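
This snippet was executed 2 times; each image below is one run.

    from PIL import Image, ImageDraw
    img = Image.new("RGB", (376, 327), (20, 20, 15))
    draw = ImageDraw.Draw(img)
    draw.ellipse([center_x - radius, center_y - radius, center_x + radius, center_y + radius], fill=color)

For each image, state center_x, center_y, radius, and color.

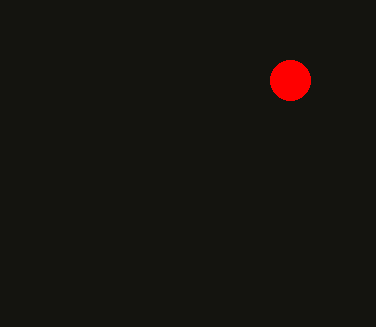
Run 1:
center_x = 290, center_y = 80, radius = 20, color = 'red'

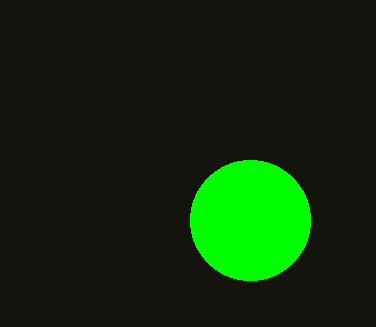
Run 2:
center_x = 250, center_y = 220, radius = 60, color = 'lime'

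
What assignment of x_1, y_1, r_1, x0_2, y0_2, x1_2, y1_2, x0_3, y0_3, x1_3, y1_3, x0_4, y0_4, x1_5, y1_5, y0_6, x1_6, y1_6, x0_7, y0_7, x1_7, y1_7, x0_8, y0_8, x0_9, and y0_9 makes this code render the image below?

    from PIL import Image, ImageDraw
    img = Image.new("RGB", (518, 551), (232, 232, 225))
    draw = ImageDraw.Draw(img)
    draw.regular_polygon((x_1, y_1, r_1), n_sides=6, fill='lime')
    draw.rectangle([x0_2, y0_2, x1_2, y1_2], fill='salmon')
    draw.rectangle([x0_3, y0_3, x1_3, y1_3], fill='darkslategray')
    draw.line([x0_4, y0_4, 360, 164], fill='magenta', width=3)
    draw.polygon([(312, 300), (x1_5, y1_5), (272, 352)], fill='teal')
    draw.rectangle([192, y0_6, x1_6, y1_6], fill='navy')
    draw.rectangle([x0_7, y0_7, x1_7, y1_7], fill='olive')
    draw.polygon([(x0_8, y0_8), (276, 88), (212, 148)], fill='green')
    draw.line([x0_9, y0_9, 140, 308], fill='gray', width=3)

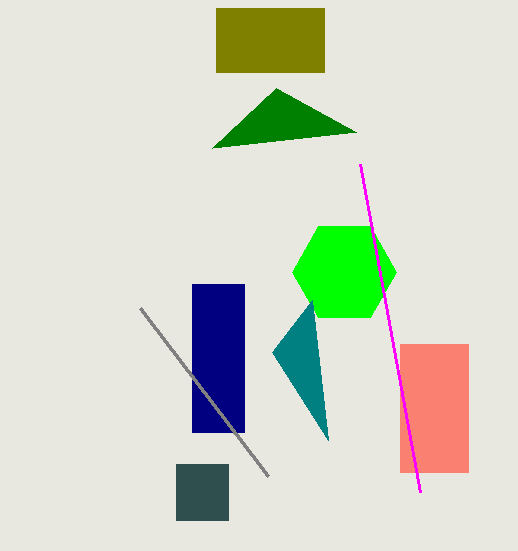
x_1 = 344, y_1 = 272, r_1 = 52, x0_2 = 400, y0_2 = 344, x1_2 = 468, y1_2 = 472, x0_3 = 176, y0_3 = 464, x1_3 = 228, y1_3 = 520, x0_4 = 420, y0_4 = 492, x1_5 = 328, y1_5 = 440, y0_6 = 284, x1_6 = 244, y1_6 = 432, x0_7 = 216, y0_7 = 8, x1_7 = 324, y1_7 = 72, x0_8 = 356, y0_8 = 132, x0_9 = 268, y0_9 = 476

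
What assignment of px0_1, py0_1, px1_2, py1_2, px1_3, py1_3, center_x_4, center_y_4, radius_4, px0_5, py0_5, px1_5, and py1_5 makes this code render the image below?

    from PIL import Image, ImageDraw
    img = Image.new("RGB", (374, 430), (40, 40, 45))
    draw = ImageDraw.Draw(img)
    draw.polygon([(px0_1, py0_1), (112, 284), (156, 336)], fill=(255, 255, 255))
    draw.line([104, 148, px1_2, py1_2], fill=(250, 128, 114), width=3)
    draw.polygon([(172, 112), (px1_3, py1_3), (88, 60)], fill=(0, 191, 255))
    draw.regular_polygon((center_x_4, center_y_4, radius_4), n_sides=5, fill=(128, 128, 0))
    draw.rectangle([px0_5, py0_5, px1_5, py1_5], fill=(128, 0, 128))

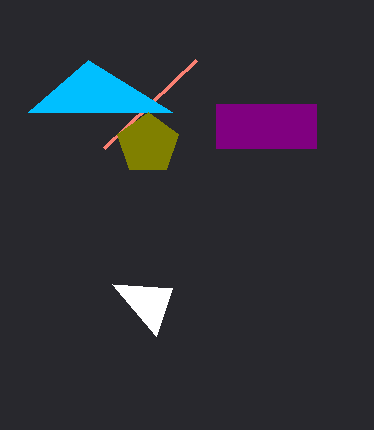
px0_1 = 172
py0_1 = 288
px1_2 = 196
py1_2 = 60
px1_3 = 28
py1_3 = 112
center_x_4 = 148
center_y_4 = 144
radius_4 = 32
px0_5 = 216
py0_5 = 104
px1_5 = 316
py1_5 = 148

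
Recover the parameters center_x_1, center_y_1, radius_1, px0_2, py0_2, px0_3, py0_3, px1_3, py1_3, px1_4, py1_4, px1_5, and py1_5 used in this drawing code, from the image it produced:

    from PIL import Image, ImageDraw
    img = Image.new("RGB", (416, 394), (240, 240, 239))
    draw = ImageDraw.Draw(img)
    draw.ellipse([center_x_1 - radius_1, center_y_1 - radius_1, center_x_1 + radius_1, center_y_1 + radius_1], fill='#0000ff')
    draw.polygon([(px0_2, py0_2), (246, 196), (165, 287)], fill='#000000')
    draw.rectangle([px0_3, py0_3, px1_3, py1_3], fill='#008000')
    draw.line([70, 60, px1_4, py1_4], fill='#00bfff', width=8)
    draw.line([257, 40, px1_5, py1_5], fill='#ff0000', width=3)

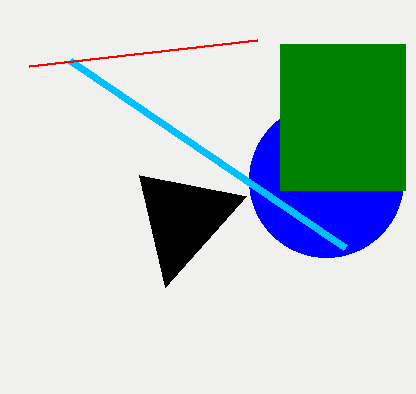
center_x_1 = 326
center_y_1 = 180
radius_1 = 77
px0_2 = 139
py0_2 = 175
px0_3 = 280
py0_3 = 44
px1_3 = 405
py1_3 = 190
px1_4 = 345
py1_4 = 247
px1_5 = 29
py1_5 = 66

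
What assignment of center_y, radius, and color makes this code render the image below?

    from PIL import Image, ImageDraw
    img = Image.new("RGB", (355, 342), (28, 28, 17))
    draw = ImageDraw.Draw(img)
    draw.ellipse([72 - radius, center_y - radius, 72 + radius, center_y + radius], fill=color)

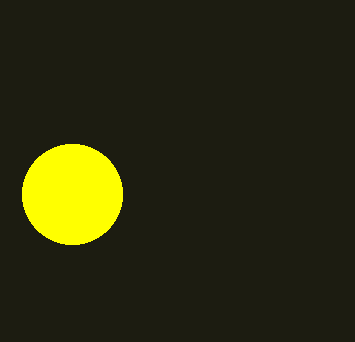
center_y = 194; radius = 50; color = 'yellow'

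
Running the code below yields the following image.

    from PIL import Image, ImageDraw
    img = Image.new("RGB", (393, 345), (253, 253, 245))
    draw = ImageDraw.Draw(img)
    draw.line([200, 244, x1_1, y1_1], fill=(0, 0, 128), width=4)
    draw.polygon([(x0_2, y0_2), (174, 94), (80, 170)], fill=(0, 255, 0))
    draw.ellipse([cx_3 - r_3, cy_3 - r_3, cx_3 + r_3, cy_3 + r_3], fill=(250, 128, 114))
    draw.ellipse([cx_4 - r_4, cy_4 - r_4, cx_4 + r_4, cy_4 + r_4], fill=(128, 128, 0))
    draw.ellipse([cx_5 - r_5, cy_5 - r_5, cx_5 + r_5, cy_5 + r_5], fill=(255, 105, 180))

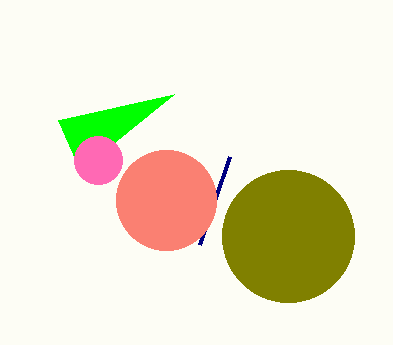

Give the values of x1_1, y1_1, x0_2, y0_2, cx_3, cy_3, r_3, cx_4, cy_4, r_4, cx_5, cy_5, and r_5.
x1_1 = 230; y1_1 = 156; x0_2 = 58; y0_2 = 120; cx_3 = 166; cy_3 = 200; r_3 = 50; cx_4 = 288; cy_4 = 236; r_4 = 66; cx_5 = 98; cy_5 = 160; r_5 = 24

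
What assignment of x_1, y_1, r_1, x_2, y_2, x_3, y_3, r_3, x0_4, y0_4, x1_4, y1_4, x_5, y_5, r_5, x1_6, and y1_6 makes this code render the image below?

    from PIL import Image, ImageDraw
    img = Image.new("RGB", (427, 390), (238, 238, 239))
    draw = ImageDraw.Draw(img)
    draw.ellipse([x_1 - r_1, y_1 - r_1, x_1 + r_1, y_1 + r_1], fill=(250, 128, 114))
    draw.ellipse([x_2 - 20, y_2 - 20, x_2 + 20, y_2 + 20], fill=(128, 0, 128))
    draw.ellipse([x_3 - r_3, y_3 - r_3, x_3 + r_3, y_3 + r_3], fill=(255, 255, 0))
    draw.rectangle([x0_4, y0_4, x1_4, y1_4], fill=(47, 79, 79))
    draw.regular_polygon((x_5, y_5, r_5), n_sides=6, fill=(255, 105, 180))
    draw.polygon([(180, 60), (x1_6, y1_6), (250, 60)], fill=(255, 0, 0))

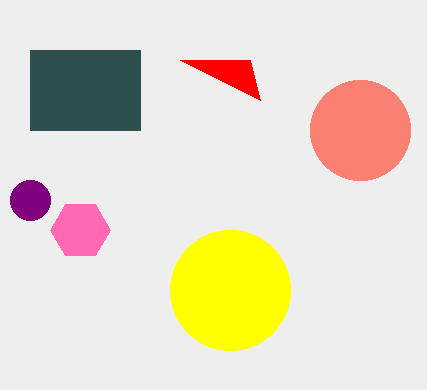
x_1 = 360; y_1 = 130; r_1 = 50; x_2 = 30; y_2 = 200; x_3 = 230; y_3 = 290; r_3 = 60; x0_4 = 30; y0_4 = 50; x1_4 = 140; y1_4 = 130; x_5 = 80; y_5 = 230; r_5 = 30; x1_6 = 260; y1_6 = 100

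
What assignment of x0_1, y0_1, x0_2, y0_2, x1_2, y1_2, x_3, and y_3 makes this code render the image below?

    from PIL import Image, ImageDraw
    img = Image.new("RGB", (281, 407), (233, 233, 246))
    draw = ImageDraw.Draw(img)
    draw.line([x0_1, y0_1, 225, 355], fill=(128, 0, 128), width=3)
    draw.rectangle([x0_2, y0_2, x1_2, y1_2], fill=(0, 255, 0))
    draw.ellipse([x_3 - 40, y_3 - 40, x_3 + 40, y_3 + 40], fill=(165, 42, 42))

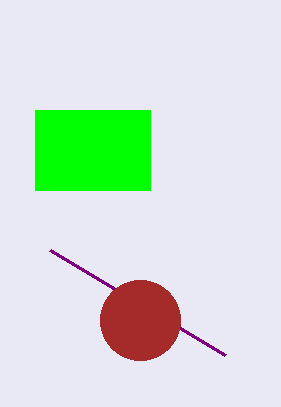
x0_1 = 50, y0_1 = 250, x0_2 = 35, y0_2 = 110, x1_2 = 150, y1_2 = 190, x_3 = 140, y_3 = 320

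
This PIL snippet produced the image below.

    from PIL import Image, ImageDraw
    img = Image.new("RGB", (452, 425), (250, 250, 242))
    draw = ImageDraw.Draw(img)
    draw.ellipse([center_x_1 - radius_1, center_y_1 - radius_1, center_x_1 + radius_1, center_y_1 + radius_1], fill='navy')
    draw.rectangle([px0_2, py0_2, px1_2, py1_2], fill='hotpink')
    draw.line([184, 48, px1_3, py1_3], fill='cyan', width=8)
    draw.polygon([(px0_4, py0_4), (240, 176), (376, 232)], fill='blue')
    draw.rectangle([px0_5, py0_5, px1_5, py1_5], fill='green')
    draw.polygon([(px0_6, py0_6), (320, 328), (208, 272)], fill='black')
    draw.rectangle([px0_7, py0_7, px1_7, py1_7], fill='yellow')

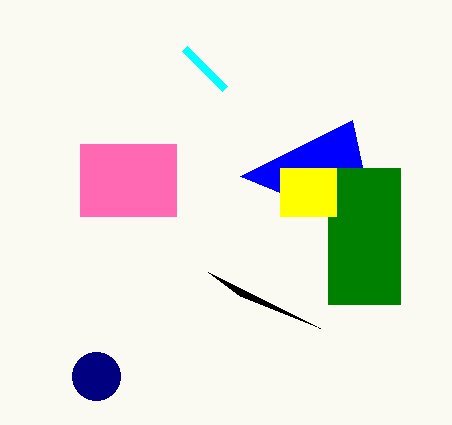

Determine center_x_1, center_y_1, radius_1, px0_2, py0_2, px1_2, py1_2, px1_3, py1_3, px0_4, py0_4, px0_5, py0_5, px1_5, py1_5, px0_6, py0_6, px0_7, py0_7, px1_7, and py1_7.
center_x_1 = 96
center_y_1 = 376
radius_1 = 24
px0_2 = 80
py0_2 = 144
px1_2 = 176
py1_2 = 216
px1_3 = 224
py1_3 = 88
px0_4 = 352
py0_4 = 120
px0_5 = 328
py0_5 = 168
px1_5 = 400
py1_5 = 304
px0_6 = 240
py0_6 = 296
px0_7 = 280
py0_7 = 168
px1_7 = 336
py1_7 = 216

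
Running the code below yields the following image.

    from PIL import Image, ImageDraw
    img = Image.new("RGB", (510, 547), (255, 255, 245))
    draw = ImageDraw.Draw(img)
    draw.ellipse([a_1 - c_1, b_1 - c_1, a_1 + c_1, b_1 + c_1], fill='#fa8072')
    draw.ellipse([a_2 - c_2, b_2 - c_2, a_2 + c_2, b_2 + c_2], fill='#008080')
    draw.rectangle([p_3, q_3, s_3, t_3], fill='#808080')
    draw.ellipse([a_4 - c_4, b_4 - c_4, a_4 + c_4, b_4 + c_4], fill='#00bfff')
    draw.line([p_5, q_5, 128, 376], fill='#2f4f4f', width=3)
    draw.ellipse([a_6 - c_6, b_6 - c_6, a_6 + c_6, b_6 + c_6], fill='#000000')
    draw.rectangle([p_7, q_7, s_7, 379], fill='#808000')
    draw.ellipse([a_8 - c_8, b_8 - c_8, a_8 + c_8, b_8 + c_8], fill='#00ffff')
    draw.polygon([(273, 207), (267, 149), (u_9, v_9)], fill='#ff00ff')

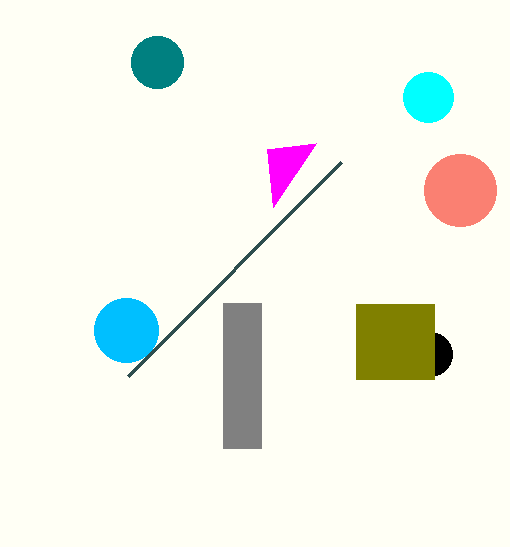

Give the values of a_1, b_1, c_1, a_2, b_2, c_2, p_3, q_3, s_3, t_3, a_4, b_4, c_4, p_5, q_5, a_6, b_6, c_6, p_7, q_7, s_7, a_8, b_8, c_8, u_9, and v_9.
a_1 = 460
b_1 = 190
c_1 = 36
a_2 = 157
b_2 = 62
c_2 = 26
p_3 = 223
q_3 = 303
s_3 = 261
t_3 = 448
a_4 = 126
b_4 = 330
c_4 = 32
p_5 = 341
q_5 = 162
a_6 = 430
b_6 = 354
c_6 = 22
p_7 = 356
q_7 = 304
s_7 = 434
a_8 = 428
b_8 = 97
c_8 = 25
u_9 = 316
v_9 = 143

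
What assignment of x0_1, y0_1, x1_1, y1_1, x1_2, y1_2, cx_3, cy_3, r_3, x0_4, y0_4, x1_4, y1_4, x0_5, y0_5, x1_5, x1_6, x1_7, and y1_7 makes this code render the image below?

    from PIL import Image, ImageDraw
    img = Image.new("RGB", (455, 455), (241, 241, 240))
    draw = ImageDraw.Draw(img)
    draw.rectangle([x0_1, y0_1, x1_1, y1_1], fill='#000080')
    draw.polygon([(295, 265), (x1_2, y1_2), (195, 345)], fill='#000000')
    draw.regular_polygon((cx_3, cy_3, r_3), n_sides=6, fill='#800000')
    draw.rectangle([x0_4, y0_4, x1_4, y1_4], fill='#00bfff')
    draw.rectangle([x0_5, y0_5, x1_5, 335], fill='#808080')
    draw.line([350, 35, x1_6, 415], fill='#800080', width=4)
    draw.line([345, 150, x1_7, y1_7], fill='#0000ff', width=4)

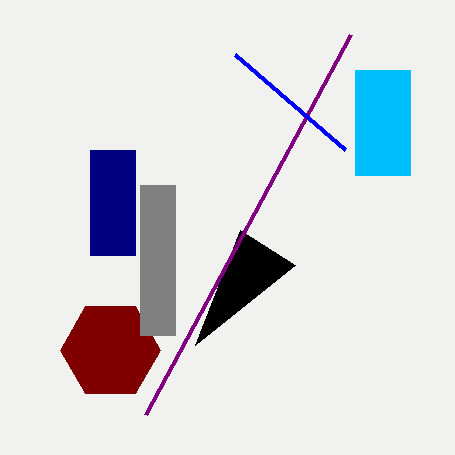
x0_1 = 90; y0_1 = 150; x1_1 = 135; y1_1 = 255; x1_2 = 240; y1_2 = 230; cx_3 = 110; cy_3 = 350; r_3 = 50; x0_4 = 355; y0_4 = 70; x1_4 = 410; y1_4 = 175; x0_5 = 140; y0_5 = 185; x1_5 = 175; x1_6 = 145; x1_7 = 235; y1_7 = 55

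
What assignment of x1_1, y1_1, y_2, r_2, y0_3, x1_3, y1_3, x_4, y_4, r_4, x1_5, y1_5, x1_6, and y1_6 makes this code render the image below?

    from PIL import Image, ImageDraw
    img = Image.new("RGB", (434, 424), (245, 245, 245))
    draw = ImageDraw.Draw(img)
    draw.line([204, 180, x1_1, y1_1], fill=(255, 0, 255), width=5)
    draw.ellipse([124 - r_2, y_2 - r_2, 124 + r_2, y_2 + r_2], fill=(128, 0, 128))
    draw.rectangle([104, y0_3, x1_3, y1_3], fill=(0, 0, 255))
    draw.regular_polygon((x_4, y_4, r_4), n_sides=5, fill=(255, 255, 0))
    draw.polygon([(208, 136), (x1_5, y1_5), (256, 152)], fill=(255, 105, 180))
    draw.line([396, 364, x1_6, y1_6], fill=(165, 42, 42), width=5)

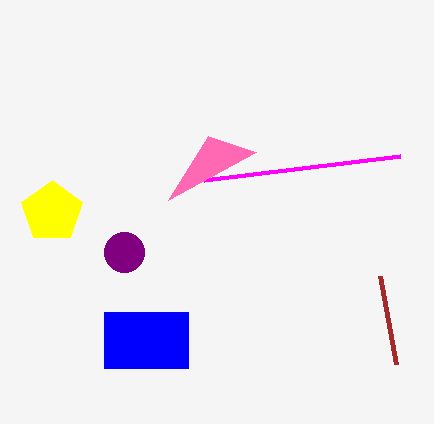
x1_1 = 400
y1_1 = 156
y_2 = 252
r_2 = 20
y0_3 = 312
x1_3 = 188
y1_3 = 368
x_4 = 52
y_4 = 212
r_4 = 32
x1_5 = 168
y1_5 = 200
x1_6 = 380
y1_6 = 276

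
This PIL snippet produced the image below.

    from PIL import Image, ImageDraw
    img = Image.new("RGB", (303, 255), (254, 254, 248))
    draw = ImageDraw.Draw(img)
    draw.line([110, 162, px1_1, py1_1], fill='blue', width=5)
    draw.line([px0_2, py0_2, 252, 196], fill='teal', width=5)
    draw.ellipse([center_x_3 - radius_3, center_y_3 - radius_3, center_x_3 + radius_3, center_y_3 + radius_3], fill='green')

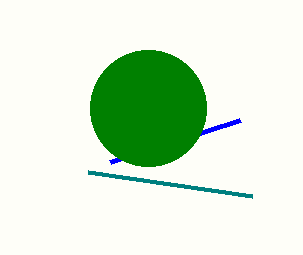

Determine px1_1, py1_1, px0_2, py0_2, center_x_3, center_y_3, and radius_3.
px1_1 = 240
py1_1 = 120
px0_2 = 88
py0_2 = 172
center_x_3 = 148
center_y_3 = 108
radius_3 = 58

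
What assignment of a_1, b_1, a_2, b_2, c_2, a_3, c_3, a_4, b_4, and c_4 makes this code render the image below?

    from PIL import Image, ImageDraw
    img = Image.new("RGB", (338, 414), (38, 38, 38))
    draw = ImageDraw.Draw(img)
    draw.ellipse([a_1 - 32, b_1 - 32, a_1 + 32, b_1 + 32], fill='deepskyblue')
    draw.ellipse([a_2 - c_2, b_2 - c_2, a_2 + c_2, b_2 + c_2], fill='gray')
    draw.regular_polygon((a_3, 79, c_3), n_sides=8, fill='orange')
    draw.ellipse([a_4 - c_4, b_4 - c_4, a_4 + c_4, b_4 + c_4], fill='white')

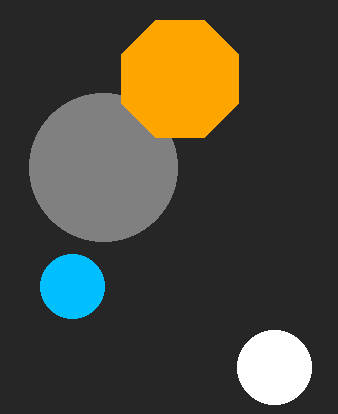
a_1 = 72; b_1 = 286; a_2 = 103; b_2 = 167; c_2 = 74; a_3 = 180; c_3 = 63; a_4 = 274; b_4 = 367; c_4 = 37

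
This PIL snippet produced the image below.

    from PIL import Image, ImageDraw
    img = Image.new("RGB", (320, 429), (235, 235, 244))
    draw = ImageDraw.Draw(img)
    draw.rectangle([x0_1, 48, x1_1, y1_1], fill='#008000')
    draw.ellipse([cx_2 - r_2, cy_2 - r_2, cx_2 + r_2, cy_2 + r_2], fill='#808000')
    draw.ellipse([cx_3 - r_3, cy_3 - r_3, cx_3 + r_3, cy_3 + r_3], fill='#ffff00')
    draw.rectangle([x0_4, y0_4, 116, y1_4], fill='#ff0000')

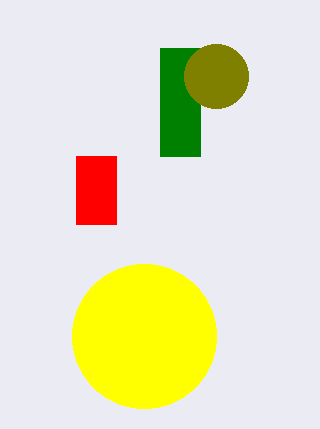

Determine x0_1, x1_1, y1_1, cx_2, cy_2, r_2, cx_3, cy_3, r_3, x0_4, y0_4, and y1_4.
x0_1 = 160, x1_1 = 200, y1_1 = 156, cx_2 = 216, cy_2 = 76, r_2 = 32, cx_3 = 144, cy_3 = 336, r_3 = 72, x0_4 = 76, y0_4 = 156, y1_4 = 224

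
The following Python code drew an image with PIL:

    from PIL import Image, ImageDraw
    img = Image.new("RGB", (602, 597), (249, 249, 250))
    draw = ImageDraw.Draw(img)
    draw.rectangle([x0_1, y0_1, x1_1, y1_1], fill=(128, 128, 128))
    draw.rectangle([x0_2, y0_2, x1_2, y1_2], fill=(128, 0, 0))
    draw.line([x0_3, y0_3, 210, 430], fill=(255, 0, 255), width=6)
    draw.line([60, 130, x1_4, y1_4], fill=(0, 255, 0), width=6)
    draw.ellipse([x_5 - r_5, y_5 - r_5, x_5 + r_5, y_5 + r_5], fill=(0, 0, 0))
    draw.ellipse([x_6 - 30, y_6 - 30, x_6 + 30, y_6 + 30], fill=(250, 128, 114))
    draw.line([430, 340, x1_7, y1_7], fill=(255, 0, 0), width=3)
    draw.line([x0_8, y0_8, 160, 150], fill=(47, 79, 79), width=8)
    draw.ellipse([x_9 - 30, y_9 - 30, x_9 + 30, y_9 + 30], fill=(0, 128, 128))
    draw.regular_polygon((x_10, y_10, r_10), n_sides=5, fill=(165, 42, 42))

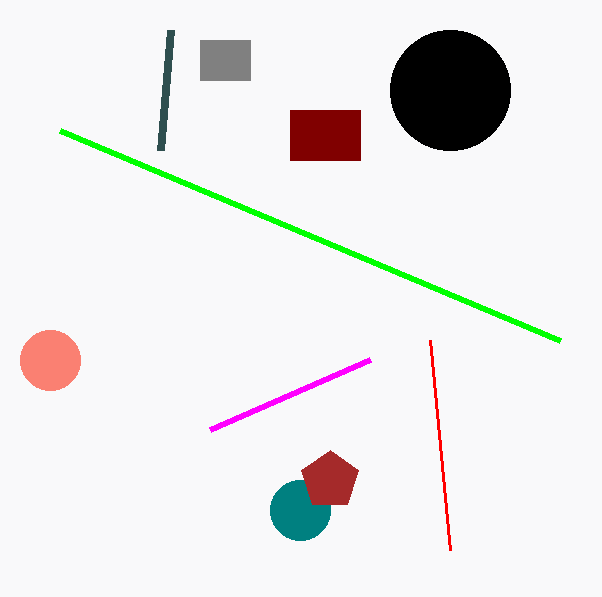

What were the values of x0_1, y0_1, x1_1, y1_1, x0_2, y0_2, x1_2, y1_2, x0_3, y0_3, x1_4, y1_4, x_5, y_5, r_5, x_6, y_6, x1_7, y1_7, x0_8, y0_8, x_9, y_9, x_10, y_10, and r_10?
x0_1 = 200, y0_1 = 40, x1_1 = 250, y1_1 = 80, x0_2 = 290, y0_2 = 110, x1_2 = 360, y1_2 = 160, x0_3 = 370, y0_3 = 360, x1_4 = 560, y1_4 = 340, x_5 = 450, y_5 = 90, r_5 = 60, x_6 = 50, y_6 = 360, x1_7 = 450, y1_7 = 550, x0_8 = 170, y0_8 = 30, x_9 = 300, y_9 = 510, x_10 = 330, y_10 = 480, r_10 = 30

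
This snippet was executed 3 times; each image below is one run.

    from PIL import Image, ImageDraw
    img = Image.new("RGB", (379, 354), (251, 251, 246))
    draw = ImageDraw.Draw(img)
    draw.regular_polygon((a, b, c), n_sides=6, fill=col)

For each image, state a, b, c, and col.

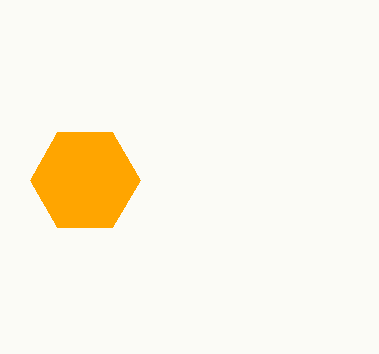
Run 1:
a = 85
b = 180
c = 55
col = 'orange'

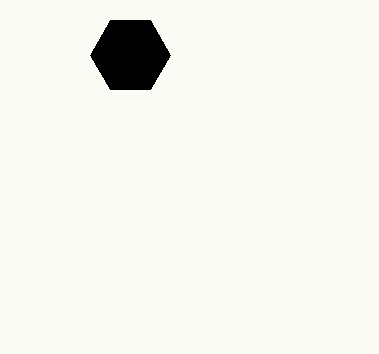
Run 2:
a = 130, b = 55, c = 40, col = 'black'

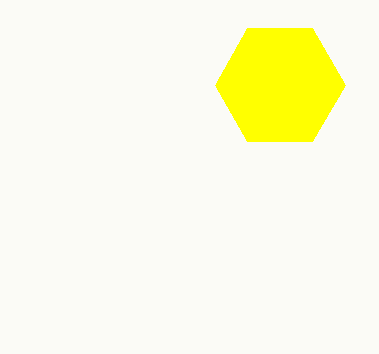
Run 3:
a = 280
b = 85
c = 65
col = 'yellow'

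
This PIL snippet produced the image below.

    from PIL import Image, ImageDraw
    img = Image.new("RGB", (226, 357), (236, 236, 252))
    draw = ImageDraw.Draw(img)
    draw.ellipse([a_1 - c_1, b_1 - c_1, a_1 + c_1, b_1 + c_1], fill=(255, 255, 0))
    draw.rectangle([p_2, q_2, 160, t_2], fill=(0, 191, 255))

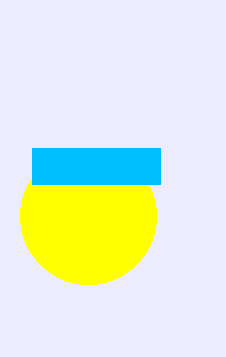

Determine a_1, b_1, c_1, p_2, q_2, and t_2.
a_1 = 88; b_1 = 216; c_1 = 68; p_2 = 32; q_2 = 148; t_2 = 184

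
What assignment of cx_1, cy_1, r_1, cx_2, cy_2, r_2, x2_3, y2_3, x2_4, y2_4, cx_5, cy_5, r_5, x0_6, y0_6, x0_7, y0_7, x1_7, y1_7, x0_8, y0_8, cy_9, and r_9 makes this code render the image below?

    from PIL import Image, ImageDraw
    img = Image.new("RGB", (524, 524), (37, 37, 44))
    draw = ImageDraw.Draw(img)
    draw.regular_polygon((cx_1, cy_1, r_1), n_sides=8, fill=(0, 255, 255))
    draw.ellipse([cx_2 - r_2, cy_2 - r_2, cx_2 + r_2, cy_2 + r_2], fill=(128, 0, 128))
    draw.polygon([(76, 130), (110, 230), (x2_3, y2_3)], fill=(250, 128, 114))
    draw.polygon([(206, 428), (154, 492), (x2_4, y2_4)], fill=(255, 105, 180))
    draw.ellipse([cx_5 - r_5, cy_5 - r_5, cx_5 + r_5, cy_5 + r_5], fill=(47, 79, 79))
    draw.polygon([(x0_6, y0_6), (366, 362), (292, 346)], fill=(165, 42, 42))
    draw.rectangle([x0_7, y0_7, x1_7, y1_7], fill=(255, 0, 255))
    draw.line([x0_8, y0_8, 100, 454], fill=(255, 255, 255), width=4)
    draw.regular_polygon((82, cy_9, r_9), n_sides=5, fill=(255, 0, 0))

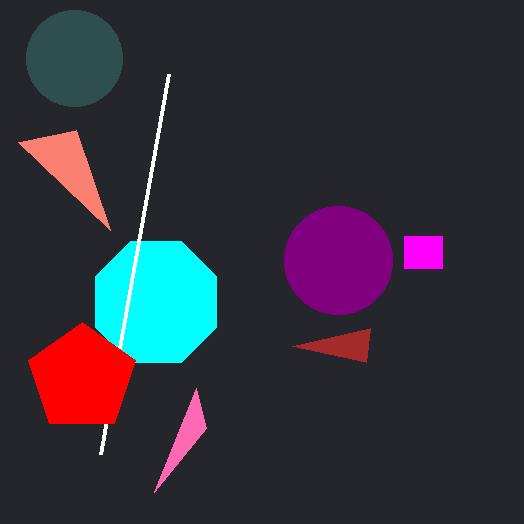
cx_1 = 156; cy_1 = 302; r_1 = 66; cx_2 = 338; cy_2 = 260; r_2 = 54; x2_3 = 18; y2_3 = 142; x2_4 = 196; y2_4 = 388; cx_5 = 74; cy_5 = 58; r_5 = 48; x0_6 = 370; y0_6 = 328; x0_7 = 404; y0_7 = 236; x1_7 = 442; y1_7 = 268; x0_8 = 168; y0_8 = 74; cy_9 = 378; r_9 = 56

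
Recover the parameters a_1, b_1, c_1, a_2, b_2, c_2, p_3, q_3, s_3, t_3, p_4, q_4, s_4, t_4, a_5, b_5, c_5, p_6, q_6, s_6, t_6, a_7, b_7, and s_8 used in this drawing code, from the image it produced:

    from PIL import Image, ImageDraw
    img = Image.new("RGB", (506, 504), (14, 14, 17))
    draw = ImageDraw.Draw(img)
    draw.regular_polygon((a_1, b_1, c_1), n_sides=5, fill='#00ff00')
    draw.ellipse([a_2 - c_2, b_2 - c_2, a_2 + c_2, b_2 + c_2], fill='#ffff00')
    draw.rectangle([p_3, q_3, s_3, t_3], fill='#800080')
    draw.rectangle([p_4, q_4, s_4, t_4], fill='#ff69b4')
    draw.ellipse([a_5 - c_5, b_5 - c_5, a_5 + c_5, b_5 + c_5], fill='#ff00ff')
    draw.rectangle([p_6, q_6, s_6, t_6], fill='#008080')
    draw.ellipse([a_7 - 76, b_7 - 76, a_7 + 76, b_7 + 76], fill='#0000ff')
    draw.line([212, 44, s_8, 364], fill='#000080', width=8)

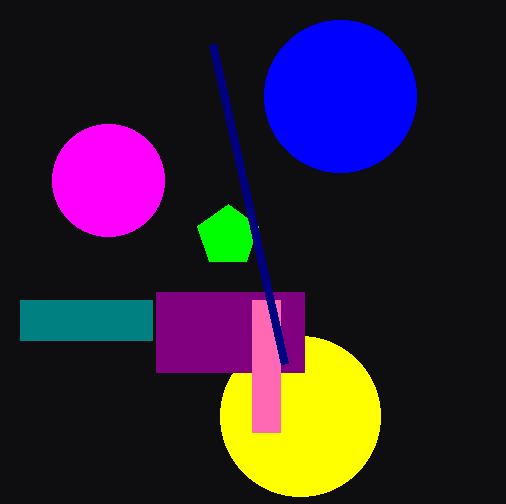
a_1 = 228
b_1 = 236
c_1 = 32
a_2 = 300
b_2 = 416
c_2 = 80
p_3 = 156
q_3 = 292
s_3 = 304
t_3 = 372
p_4 = 252
q_4 = 300
s_4 = 280
t_4 = 432
a_5 = 108
b_5 = 180
c_5 = 56
p_6 = 20
q_6 = 300
s_6 = 152
t_6 = 340
a_7 = 340
b_7 = 96
s_8 = 284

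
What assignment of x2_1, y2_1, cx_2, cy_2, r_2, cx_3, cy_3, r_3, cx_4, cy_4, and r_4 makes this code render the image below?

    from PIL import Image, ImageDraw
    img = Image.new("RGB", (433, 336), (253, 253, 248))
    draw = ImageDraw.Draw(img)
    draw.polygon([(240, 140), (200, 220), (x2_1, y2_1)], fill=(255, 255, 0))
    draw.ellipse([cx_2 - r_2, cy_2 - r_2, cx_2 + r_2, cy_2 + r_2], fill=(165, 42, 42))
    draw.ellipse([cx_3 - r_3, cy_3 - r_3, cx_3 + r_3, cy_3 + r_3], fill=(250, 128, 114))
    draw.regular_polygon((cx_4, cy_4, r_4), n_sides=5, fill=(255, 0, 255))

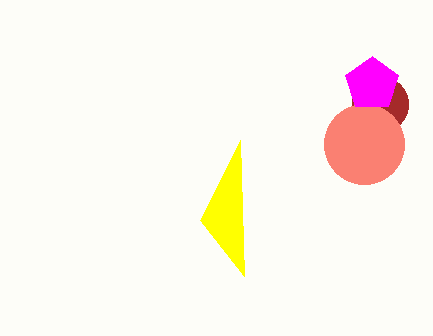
x2_1 = 244, y2_1 = 276, cx_2 = 380, cy_2 = 104, r_2 = 28, cx_3 = 364, cy_3 = 144, r_3 = 40, cx_4 = 372, cy_4 = 84, r_4 = 28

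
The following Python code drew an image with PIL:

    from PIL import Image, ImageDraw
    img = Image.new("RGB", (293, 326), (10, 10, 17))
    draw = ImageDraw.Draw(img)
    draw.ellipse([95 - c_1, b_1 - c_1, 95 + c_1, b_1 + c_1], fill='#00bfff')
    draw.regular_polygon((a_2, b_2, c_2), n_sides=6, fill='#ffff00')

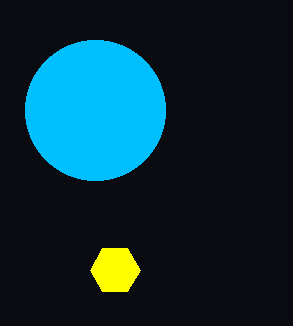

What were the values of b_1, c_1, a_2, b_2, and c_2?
b_1 = 110, c_1 = 70, a_2 = 115, b_2 = 270, c_2 = 25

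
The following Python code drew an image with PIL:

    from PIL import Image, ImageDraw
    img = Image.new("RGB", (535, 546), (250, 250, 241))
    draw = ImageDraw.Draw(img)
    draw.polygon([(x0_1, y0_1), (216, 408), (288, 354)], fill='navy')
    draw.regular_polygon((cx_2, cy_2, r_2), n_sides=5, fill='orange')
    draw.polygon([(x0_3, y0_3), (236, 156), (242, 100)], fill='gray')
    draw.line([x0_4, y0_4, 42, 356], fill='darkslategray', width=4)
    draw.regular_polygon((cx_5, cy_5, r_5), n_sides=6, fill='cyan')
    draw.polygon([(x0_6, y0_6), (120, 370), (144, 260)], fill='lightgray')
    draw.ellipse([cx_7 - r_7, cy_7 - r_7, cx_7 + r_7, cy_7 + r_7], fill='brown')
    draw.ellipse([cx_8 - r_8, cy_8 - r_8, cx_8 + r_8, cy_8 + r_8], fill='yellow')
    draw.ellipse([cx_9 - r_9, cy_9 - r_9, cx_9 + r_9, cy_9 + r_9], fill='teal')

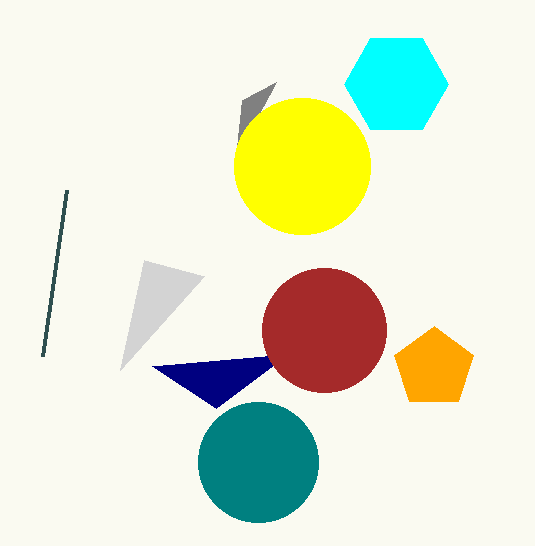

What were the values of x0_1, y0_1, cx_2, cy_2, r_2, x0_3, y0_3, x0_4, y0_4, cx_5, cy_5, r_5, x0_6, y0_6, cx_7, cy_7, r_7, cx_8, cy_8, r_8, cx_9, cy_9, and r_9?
x0_1 = 152
y0_1 = 366
cx_2 = 434
cy_2 = 368
r_2 = 42
x0_3 = 276
y0_3 = 82
x0_4 = 66
y0_4 = 190
cx_5 = 396
cy_5 = 84
r_5 = 52
x0_6 = 204
y0_6 = 276
cx_7 = 324
cy_7 = 330
r_7 = 62
cx_8 = 302
cy_8 = 166
r_8 = 68
cx_9 = 258
cy_9 = 462
r_9 = 60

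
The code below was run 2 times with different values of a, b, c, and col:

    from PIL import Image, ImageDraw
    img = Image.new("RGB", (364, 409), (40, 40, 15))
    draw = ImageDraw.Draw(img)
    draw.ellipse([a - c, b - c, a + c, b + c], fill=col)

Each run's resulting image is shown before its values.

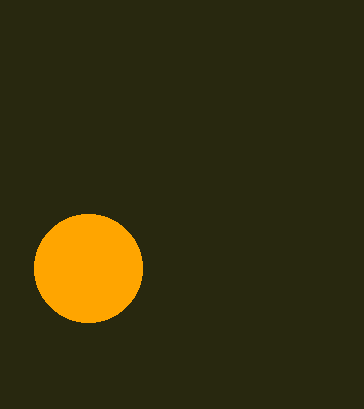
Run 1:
a = 88, b = 268, c = 54, col = 'orange'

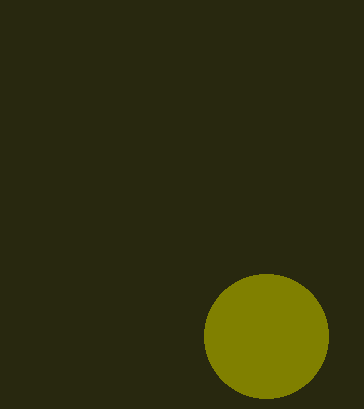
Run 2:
a = 266, b = 336, c = 62, col = 'olive'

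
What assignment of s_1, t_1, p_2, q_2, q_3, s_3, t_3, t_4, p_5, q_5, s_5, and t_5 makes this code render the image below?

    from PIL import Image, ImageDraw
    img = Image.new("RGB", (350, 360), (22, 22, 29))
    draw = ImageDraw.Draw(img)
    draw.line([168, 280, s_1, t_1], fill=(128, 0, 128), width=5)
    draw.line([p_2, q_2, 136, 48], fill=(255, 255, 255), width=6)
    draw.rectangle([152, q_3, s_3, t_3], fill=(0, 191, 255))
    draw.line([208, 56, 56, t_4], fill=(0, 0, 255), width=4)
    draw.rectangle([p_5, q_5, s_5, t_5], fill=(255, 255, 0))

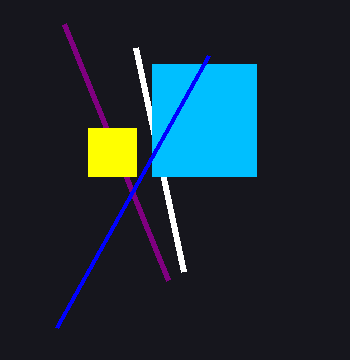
s_1 = 64
t_1 = 24
p_2 = 184
q_2 = 272
q_3 = 64
s_3 = 256
t_3 = 176
t_4 = 328
p_5 = 88
q_5 = 128
s_5 = 136
t_5 = 176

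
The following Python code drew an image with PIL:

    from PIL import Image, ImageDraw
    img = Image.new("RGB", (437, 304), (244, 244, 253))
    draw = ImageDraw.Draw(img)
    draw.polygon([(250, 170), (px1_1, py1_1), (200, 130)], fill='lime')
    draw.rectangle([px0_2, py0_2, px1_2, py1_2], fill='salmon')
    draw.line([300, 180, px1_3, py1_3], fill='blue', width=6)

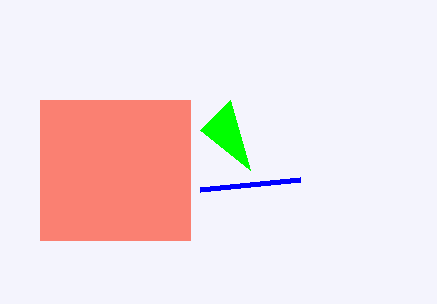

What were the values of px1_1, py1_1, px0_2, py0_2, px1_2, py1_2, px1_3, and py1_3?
px1_1 = 230; py1_1 = 100; px0_2 = 40; py0_2 = 100; px1_2 = 190; py1_2 = 240; px1_3 = 200; py1_3 = 190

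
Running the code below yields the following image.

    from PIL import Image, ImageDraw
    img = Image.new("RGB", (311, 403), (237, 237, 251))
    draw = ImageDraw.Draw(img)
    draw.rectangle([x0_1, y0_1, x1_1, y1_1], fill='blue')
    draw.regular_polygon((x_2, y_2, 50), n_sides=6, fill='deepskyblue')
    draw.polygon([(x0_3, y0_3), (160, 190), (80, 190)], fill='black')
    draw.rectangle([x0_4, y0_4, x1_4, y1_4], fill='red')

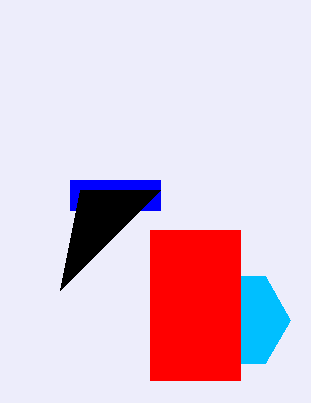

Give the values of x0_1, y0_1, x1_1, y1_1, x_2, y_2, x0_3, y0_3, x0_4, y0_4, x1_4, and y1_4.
x0_1 = 70; y0_1 = 180; x1_1 = 160; y1_1 = 210; x_2 = 240; y_2 = 320; x0_3 = 60; y0_3 = 290; x0_4 = 150; y0_4 = 230; x1_4 = 240; y1_4 = 380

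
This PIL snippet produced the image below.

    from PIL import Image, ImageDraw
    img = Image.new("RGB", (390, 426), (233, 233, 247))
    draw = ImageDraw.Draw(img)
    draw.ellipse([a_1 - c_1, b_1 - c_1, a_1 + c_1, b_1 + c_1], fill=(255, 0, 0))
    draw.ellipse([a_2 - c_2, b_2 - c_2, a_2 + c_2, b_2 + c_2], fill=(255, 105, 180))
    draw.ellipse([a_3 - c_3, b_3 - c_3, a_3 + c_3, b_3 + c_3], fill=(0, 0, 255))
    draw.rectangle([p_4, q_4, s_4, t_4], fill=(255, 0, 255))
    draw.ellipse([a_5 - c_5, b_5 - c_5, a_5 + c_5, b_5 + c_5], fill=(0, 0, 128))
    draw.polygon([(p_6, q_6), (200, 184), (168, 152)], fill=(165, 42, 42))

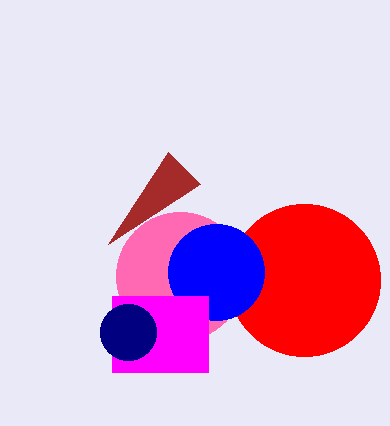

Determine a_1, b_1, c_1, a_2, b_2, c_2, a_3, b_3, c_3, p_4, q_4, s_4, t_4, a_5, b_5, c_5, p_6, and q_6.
a_1 = 304; b_1 = 280; c_1 = 76; a_2 = 180; b_2 = 276; c_2 = 64; a_3 = 216; b_3 = 272; c_3 = 48; p_4 = 112; q_4 = 296; s_4 = 208; t_4 = 372; a_5 = 128; b_5 = 332; c_5 = 28; p_6 = 108; q_6 = 244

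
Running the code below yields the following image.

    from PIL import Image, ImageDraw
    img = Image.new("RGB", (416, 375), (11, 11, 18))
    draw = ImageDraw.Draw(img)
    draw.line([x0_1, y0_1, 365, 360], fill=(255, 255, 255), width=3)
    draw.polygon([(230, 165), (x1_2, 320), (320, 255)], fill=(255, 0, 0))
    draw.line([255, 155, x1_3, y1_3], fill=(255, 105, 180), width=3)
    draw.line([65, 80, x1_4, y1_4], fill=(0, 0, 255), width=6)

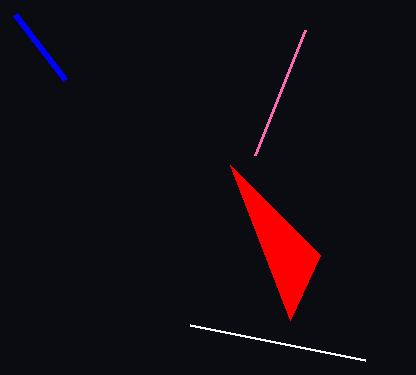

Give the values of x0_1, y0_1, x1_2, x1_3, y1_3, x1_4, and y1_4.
x0_1 = 190, y0_1 = 325, x1_2 = 290, x1_3 = 305, y1_3 = 30, x1_4 = 15, y1_4 = 15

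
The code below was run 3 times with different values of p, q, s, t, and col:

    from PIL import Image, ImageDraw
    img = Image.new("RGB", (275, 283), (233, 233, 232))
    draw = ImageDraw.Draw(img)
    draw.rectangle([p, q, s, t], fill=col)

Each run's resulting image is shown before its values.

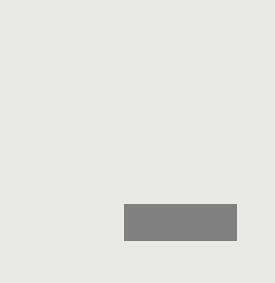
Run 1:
p = 124; q = 204; s = 236; t = 240; col = 'gray'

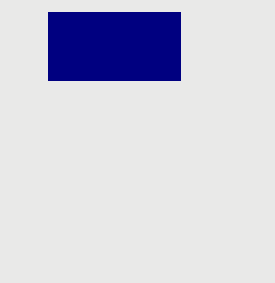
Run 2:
p = 48; q = 12; s = 180; t = 80; col = 'navy'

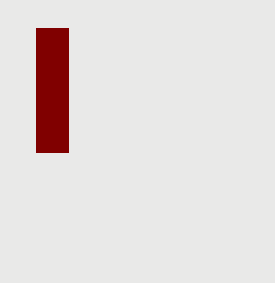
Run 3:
p = 36
q = 28
s = 68
t = 152
col = 'maroon'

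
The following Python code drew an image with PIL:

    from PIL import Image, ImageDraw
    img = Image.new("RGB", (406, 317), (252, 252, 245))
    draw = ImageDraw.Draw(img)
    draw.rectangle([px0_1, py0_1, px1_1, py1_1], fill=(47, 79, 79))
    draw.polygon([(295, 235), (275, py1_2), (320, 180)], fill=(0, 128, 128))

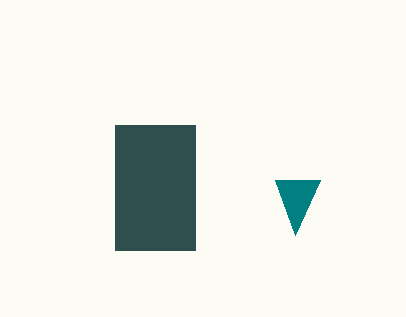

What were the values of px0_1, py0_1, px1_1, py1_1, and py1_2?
px0_1 = 115
py0_1 = 125
px1_1 = 195
py1_1 = 250
py1_2 = 180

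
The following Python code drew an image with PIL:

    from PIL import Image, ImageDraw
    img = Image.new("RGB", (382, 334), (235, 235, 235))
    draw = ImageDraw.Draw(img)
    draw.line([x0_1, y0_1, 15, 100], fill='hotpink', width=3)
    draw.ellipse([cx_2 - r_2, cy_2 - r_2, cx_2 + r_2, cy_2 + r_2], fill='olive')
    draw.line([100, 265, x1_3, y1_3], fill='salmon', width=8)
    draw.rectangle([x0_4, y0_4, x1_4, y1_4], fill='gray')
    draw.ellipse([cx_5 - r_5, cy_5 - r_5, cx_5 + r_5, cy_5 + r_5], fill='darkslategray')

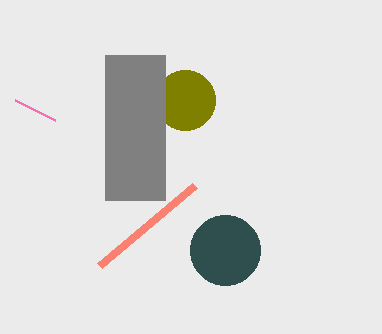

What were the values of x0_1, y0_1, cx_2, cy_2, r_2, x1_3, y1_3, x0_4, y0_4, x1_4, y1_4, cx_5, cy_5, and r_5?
x0_1 = 55, y0_1 = 120, cx_2 = 185, cy_2 = 100, r_2 = 30, x1_3 = 195, y1_3 = 185, x0_4 = 105, y0_4 = 55, x1_4 = 165, y1_4 = 200, cx_5 = 225, cy_5 = 250, r_5 = 35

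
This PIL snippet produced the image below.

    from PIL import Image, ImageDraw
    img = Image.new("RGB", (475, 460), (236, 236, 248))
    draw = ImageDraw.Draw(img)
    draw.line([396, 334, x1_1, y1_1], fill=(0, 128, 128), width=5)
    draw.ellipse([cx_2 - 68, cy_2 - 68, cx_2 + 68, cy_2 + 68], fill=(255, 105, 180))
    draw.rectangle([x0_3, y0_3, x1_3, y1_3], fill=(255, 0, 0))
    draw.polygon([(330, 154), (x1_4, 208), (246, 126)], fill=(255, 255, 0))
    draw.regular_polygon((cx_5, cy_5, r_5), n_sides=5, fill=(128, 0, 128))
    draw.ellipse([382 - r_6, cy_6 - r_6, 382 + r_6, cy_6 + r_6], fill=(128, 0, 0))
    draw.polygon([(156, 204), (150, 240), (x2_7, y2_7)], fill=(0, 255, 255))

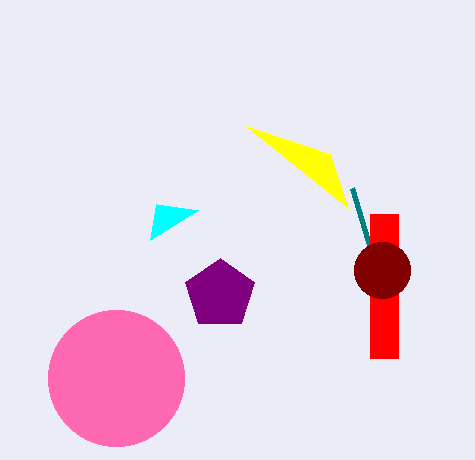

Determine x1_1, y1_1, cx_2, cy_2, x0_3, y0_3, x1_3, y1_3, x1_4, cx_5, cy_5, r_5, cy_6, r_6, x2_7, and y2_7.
x1_1 = 352, y1_1 = 188, cx_2 = 116, cy_2 = 378, x0_3 = 370, y0_3 = 214, x1_3 = 398, y1_3 = 358, x1_4 = 348, cx_5 = 220, cy_5 = 294, r_5 = 36, cy_6 = 270, r_6 = 28, x2_7 = 198, y2_7 = 210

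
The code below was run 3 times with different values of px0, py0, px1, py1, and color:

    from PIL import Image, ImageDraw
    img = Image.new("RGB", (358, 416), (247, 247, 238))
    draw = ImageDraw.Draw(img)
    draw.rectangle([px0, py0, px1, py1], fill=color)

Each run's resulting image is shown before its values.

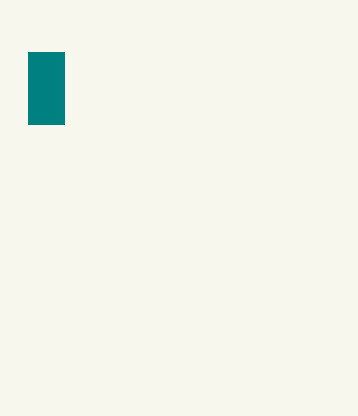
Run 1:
px0 = 28; py0 = 52; px1 = 64; py1 = 124; color = 'teal'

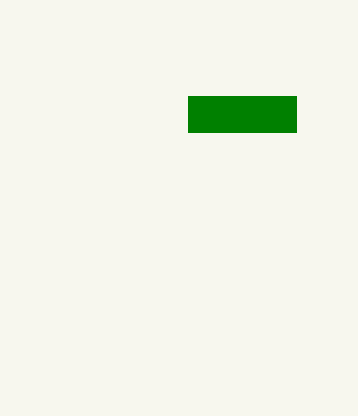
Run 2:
px0 = 188, py0 = 96, px1 = 296, py1 = 132, color = 'green'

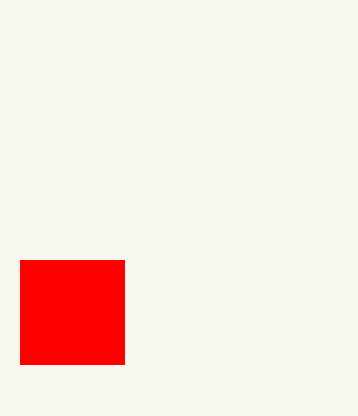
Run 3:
px0 = 20
py0 = 260
px1 = 124
py1 = 364
color = 'red'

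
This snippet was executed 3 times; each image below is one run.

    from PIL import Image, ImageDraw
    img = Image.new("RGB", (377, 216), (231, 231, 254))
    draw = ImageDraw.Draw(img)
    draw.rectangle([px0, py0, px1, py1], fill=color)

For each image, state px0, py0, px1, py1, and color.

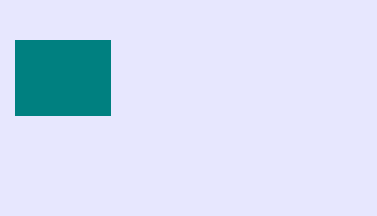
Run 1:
px0 = 15; py0 = 40; px1 = 110; py1 = 115; color = 'teal'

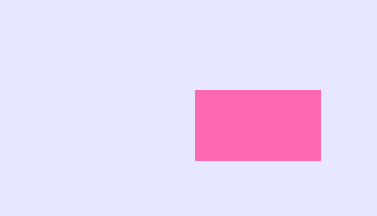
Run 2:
px0 = 195, py0 = 90, px1 = 320, py1 = 160, color = 'hotpink'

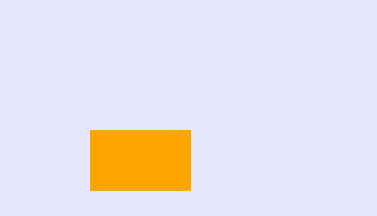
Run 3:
px0 = 90, py0 = 130, px1 = 190, py1 = 190, color = 'orange'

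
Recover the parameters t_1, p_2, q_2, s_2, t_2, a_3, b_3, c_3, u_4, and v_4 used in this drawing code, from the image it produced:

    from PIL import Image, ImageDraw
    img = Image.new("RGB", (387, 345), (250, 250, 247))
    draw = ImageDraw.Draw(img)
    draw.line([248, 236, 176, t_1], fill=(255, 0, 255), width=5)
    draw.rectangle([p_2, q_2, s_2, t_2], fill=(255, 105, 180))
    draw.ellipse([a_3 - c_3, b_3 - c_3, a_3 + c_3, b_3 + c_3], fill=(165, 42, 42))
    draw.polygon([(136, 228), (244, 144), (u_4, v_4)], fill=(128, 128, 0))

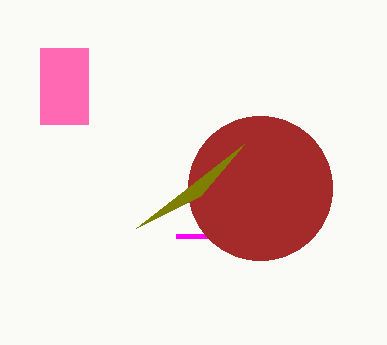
t_1 = 236; p_2 = 40; q_2 = 48; s_2 = 88; t_2 = 124; a_3 = 260; b_3 = 188; c_3 = 72; u_4 = 200; v_4 = 196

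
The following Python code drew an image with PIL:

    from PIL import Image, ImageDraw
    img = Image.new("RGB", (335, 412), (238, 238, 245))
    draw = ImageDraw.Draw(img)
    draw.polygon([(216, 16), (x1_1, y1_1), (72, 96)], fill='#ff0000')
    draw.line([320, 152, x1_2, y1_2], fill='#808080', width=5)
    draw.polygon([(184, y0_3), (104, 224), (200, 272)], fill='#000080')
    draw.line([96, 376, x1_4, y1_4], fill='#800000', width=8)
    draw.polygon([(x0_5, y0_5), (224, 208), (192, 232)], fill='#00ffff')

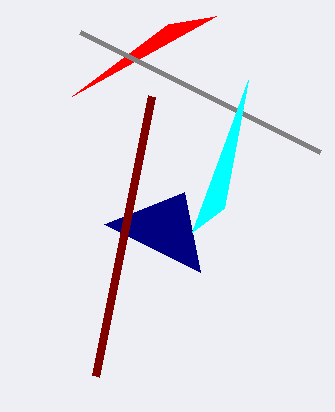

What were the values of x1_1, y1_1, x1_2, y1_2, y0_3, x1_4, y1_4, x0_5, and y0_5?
x1_1 = 168; y1_1 = 24; x1_2 = 80; y1_2 = 32; y0_3 = 192; x1_4 = 152; y1_4 = 96; x0_5 = 248; y0_5 = 80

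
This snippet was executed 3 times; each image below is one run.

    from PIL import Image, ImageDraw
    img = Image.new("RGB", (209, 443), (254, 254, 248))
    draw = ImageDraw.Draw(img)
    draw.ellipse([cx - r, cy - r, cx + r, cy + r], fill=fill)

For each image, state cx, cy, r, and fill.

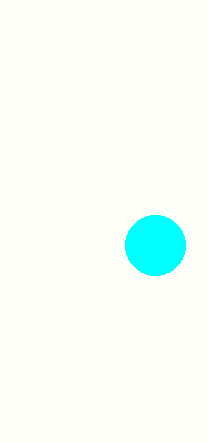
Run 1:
cx = 155, cy = 245, r = 30, fill = 'cyan'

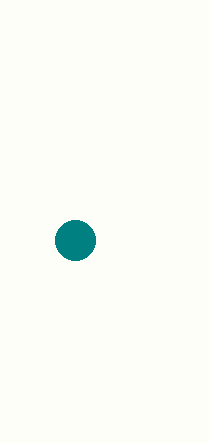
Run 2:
cx = 75, cy = 240, r = 20, fill = 'teal'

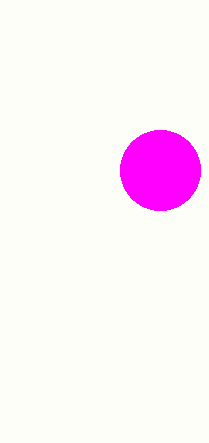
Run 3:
cx = 160; cy = 170; r = 40; fill = 'magenta'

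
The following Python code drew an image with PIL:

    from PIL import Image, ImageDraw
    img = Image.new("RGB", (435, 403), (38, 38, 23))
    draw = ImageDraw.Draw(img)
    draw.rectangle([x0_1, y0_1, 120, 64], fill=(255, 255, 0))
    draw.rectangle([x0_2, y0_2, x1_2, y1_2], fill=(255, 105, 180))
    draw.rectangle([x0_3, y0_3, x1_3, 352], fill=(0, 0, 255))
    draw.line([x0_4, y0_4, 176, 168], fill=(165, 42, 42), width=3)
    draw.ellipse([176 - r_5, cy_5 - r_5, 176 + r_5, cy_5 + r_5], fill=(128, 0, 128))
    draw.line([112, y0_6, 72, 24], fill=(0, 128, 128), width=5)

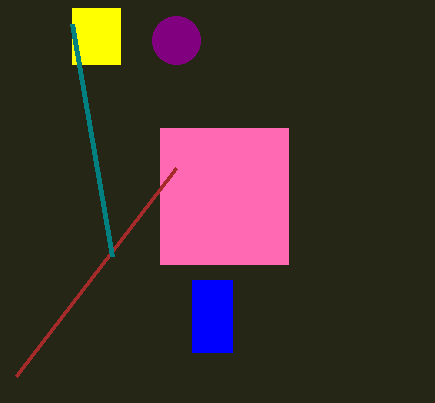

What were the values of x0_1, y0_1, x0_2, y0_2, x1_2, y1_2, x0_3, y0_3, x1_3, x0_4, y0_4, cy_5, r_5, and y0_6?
x0_1 = 72
y0_1 = 8
x0_2 = 160
y0_2 = 128
x1_2 = 288
y1_2 = 264
x0_3 = 192
y0_3 = 280
x1_3 = 232
x0_4 = 16
y0_4 = 376
cy_5 = 40
r_5 = 24
y0_6 = 256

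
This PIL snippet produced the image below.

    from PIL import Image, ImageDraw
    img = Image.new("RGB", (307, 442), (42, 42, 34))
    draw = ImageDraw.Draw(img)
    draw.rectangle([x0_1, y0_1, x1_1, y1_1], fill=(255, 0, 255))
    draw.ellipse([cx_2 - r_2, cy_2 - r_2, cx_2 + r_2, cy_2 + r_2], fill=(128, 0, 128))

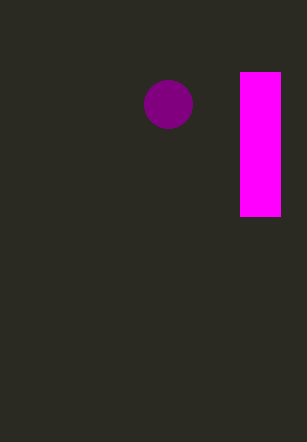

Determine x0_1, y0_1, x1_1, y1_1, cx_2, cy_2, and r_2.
x0_1 = 240
y0_1 = 72
x1_1 = 280
y1_1 = 216
cx_2 = 168
cy_2 = 104
r_2 = 24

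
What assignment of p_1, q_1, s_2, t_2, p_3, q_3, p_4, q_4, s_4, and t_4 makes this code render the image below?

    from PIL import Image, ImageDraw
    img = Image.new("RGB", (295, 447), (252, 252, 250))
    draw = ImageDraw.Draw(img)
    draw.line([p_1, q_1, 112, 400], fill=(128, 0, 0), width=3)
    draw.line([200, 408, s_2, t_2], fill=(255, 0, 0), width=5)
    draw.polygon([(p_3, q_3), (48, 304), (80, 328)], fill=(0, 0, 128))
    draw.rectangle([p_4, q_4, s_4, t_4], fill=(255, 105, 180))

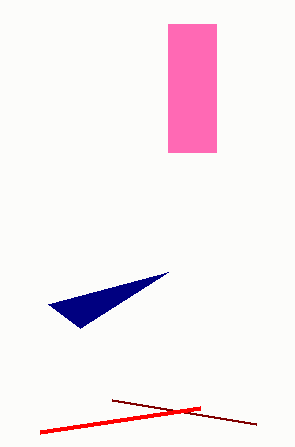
p_1 = 256
q_1 = 424
s_2 = 40
t_2 = 432
p_3 = 168
q_3 = 272
p_4 = 168
q_4 = 24
s_4 = 216
t_4 = 152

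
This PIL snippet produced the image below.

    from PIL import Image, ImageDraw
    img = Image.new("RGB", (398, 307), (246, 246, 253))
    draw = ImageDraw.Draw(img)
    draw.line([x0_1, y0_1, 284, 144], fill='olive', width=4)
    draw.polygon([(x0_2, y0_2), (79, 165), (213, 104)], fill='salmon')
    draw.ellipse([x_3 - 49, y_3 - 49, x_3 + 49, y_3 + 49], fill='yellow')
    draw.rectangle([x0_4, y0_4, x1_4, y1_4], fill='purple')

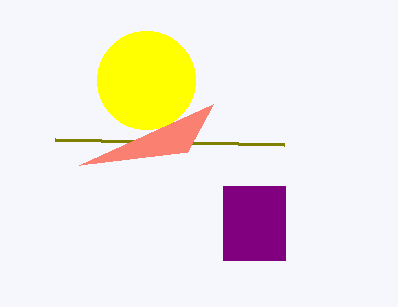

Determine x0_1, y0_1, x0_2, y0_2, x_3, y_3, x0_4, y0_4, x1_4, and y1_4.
x0_1 = 55
y0_1 = 139
x0_2 = 187
y0_2 = 152
x_3 = 146
y_3 = 80
x0_4 = 223
y0_4 = 186
x1_4 = 285
y1_4 = 260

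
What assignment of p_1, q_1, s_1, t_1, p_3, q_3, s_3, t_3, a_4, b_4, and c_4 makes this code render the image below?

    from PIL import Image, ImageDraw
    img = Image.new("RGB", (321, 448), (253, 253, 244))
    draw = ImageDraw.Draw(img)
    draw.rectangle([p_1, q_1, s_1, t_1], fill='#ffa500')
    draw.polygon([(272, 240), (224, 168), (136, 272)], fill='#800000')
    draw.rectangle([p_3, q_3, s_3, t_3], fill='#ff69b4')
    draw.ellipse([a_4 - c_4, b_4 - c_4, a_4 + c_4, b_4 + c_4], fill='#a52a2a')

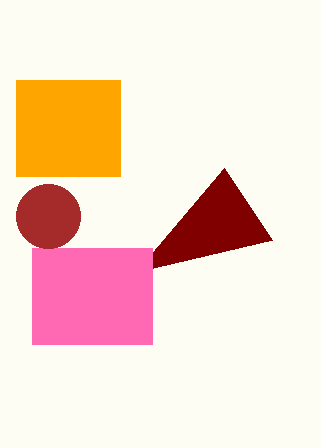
p_1 = 16; q_1 = 80; s_1 = 120; t_1 = 176; p_3 = 32; q_3 = 248; s_3 = 152; t_3 = 344; a_4 = 48; b_4 = 216; c_4 = 32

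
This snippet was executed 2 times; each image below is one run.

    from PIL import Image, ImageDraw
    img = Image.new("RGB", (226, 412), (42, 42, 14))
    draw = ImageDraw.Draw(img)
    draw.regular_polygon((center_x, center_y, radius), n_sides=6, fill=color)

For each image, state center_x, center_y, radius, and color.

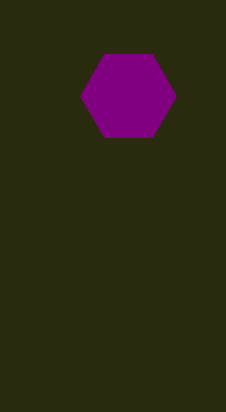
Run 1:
center_x = 128
center_y = 96
radius = 48
color = 'purple'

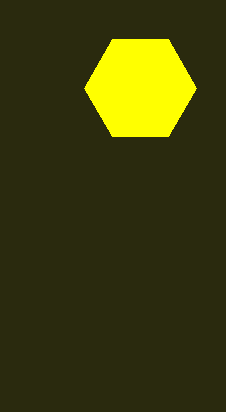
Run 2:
center_x = 140
center_y = 88
radius = 56
color = 'yellow'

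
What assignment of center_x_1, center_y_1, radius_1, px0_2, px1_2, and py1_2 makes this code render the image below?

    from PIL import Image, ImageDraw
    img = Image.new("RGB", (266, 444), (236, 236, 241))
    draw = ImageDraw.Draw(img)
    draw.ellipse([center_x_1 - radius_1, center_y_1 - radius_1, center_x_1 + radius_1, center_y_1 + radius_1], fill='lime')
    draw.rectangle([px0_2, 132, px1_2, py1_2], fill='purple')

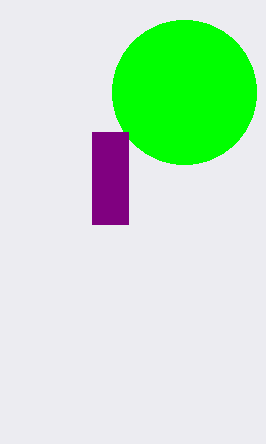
center_x_1 = 184, center_y_1 = 92, radius_1 = 72, px0_2 = 92, px1_2 = 128, py1_2 = 224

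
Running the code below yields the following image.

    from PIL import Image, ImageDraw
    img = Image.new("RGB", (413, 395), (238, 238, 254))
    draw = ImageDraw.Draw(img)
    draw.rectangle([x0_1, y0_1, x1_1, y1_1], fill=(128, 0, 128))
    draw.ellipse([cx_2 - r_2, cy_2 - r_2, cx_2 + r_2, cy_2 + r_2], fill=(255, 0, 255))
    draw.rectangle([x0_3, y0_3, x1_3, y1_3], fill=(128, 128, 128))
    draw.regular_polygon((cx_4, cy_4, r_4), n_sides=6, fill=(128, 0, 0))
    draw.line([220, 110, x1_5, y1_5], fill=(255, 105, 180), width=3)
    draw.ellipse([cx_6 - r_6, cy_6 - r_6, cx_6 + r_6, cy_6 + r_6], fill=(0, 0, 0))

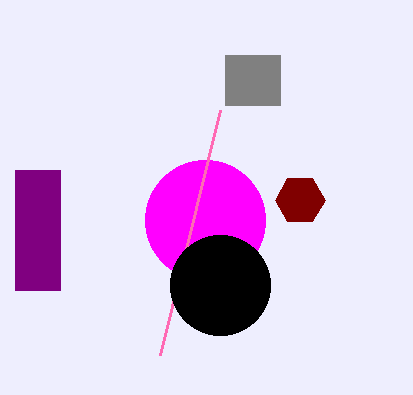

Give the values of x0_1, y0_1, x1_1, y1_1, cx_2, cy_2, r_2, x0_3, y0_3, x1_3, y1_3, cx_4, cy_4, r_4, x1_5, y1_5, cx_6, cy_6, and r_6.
x0_1 = 15
y0_1 = 170
x1_1 = 60
y1_1 = 290
cx_2 = 205
cy_2 = 220
r_2 = 60
x0_3 = 225
y0_3 = 55
x1_3 = 280
y1_3 = 105
cx_4 = 300
cy_4 = 200
r_4 = 25
x1_5 = 160
y1_5 = 355
cx_6 = 220
cy_6 = 285
r_6 = 50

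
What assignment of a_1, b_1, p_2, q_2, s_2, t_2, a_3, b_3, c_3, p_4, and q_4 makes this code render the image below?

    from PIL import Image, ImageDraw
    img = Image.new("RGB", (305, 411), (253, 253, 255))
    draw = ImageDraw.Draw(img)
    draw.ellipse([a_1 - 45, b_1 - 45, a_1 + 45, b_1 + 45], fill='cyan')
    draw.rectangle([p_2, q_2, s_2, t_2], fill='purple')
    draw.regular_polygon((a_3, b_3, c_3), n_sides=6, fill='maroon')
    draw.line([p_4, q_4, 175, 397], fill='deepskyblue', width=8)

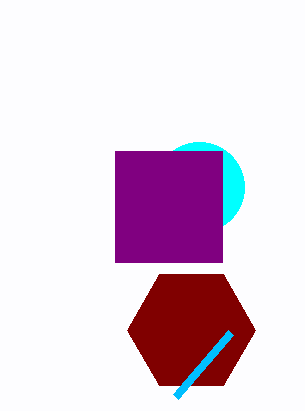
a_1 = 199, b_1 = 187, p_2 = 115, q_2 = 151, s_2 = 222, t_2 = 262, a_3 = 191, b_3 = 330, c_3 = 64, p_4 = 230, q_4 = 333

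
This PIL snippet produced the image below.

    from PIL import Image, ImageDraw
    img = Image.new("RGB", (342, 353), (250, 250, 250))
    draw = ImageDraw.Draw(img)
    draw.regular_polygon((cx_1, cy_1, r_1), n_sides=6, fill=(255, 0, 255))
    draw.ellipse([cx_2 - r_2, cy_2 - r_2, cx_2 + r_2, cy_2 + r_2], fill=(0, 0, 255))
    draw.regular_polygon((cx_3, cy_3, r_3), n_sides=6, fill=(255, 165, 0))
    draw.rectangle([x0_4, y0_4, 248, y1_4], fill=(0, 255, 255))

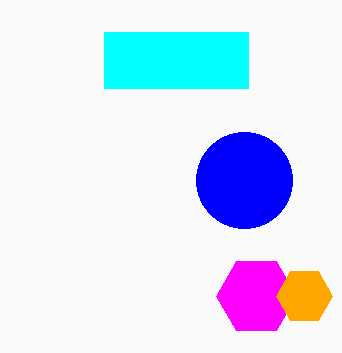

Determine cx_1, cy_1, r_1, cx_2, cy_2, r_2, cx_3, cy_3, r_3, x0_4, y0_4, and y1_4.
cx_1 = 256
cy_1 = 296
r_1 = 40
cx_2 = 244
cy_2 = 180
r_2 = 48
cx_3 = 304
cy_3 = 296
r_3 = 28
x0_4 = 104
y0_4 = 32
y1_4 = 88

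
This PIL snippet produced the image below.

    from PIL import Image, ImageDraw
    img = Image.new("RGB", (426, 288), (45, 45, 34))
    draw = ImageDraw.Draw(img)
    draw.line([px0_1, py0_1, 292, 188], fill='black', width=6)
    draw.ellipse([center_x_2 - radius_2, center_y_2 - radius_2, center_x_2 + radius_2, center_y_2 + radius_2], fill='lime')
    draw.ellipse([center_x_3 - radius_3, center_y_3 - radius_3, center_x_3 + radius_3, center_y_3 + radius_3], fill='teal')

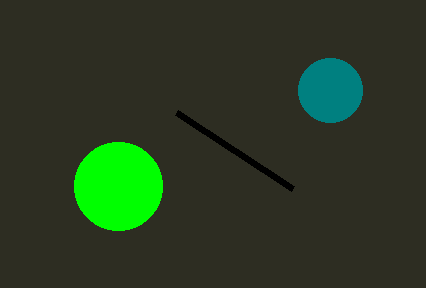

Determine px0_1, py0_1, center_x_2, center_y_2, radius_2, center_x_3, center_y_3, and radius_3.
px0_1 = 176, py0_1 = 112, center_x_2 = 118, center_y_2 = 186, radius_2 = 44, center_x_3 = 330, center_y_3 = 90, radius_3 = 32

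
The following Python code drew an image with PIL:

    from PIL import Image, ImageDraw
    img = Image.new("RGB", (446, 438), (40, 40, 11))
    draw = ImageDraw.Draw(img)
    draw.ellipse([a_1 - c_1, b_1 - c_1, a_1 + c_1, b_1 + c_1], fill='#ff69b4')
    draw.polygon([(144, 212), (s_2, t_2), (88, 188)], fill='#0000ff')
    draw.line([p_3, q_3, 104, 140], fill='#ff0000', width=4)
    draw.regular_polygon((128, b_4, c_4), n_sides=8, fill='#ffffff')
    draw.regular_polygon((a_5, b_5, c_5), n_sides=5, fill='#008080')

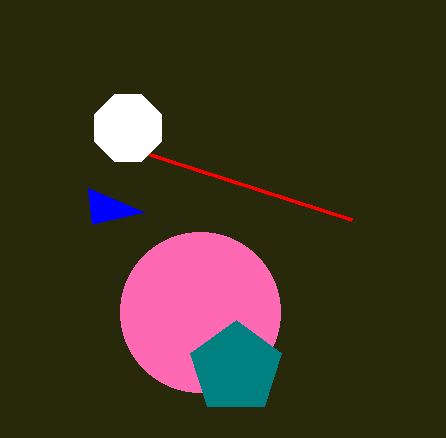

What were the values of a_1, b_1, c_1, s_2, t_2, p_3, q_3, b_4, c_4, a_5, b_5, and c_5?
a_1 = 200; b_1 = 312; c_1 = 80; s_2 = 92; t_2 = 224; p_3 = 352; q_3 = 220; b_4 = 128; c_4 = 36; a_5 = 236; b_5 = 368; c_5 = 48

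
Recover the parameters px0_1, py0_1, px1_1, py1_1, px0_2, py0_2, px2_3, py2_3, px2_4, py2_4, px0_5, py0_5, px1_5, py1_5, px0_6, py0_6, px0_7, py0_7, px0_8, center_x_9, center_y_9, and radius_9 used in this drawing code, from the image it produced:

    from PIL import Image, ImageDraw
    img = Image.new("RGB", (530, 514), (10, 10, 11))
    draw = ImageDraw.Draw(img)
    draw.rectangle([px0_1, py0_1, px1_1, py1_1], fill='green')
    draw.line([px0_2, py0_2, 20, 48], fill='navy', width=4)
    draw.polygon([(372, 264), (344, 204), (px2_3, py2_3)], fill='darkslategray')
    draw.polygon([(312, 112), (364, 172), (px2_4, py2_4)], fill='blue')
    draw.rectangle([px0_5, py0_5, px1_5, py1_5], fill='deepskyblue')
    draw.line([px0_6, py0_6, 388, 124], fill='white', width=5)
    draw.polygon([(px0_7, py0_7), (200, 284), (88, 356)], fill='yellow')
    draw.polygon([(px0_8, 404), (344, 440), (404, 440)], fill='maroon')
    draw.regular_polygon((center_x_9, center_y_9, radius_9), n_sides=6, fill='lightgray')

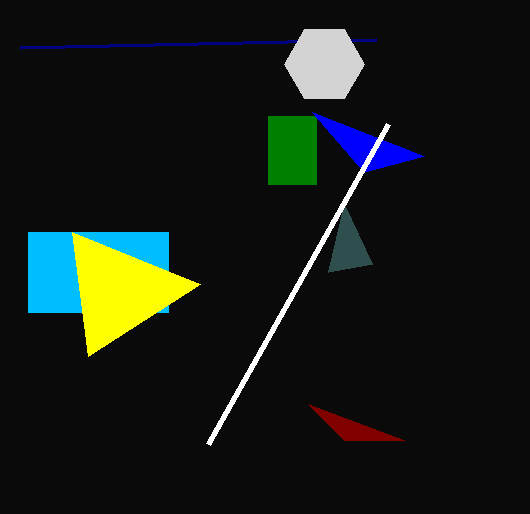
px0_1 = 268
py0_1 = 116
px1_1 = 316
py1_1 = 184
px0_2 = 376
py0_2 = 40
px2_3 = 328
py2_3 = 272
px2_4 = 424
py2_4 = 156
px0_5 = 28
py0_5 = 232
px1_5 = 168
py1_5 = 312
px0_6 = 208
py0_6 = 444
px0_7 = 72
py0_7 = 232
px0_8 = 308
center_x_9 = 324
center_y_9 = 64
radius_9 = 40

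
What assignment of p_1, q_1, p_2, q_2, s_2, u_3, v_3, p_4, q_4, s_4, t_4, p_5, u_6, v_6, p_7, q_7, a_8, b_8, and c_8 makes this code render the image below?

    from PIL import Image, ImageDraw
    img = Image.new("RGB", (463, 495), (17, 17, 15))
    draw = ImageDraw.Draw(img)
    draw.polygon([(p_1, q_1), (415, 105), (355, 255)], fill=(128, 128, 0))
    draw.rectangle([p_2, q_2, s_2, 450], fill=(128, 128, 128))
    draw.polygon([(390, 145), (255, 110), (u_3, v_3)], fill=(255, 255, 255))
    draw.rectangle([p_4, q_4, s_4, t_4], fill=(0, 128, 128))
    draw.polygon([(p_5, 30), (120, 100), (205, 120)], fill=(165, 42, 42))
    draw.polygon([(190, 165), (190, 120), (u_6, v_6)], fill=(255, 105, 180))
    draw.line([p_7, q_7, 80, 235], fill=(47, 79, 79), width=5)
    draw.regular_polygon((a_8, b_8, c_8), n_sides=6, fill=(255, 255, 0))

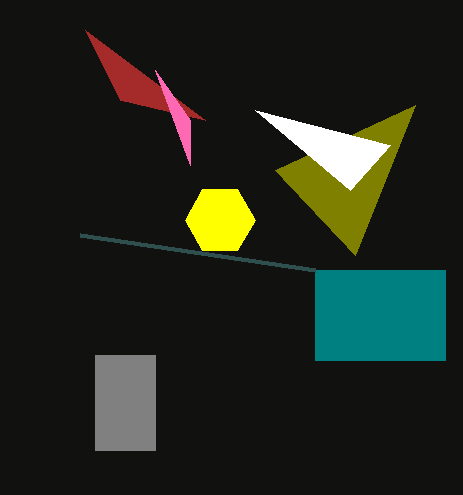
p_1 = 275
q_1 = 170
p_2 = 95
q_2 = 355
s_2 = 155
u_3 = 350
v_3 = 190
p_4 = 315
q_4 = 270
s_4 = 445
t_4 = 360
p_5 = 85
u_6 = 155
v_6 = 70
p_7 = 315
q_7 = 270
a_8 = 220
b_8 = 220
c_8 = 35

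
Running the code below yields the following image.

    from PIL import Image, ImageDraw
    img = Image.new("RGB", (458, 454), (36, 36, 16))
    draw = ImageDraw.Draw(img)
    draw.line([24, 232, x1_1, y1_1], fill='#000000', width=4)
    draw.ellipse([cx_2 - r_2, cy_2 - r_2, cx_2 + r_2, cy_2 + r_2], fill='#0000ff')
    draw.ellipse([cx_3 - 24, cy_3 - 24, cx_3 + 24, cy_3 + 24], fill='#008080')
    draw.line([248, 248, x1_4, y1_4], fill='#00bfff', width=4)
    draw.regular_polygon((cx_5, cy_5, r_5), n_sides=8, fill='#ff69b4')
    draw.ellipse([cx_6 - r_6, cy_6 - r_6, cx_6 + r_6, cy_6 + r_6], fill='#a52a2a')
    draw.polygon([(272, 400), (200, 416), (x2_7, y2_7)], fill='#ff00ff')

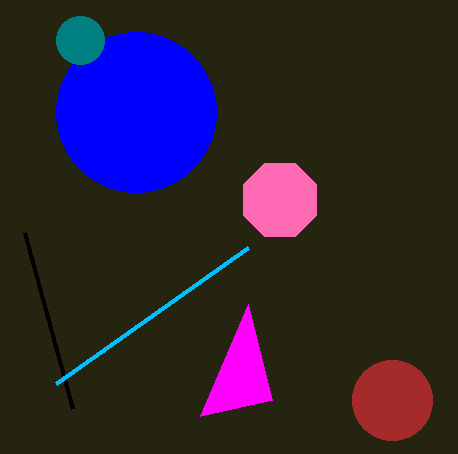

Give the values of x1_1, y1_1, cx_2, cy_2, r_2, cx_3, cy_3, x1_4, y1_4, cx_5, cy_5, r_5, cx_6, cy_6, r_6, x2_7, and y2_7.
x1_1 = 72, y1_1 = 408, cx_2 = 136, cy_2 = 112, r_2 = 80, cx_3 = 80, cy_3 = 40, x1_4 = 56, y1_4 = 384, cx_5 = 280, cy_5 = 200, r_5 = 40, cx_6 = 392, cy_6 = 400, r_6 = 40, x2_7 = 248, y2_7 = 304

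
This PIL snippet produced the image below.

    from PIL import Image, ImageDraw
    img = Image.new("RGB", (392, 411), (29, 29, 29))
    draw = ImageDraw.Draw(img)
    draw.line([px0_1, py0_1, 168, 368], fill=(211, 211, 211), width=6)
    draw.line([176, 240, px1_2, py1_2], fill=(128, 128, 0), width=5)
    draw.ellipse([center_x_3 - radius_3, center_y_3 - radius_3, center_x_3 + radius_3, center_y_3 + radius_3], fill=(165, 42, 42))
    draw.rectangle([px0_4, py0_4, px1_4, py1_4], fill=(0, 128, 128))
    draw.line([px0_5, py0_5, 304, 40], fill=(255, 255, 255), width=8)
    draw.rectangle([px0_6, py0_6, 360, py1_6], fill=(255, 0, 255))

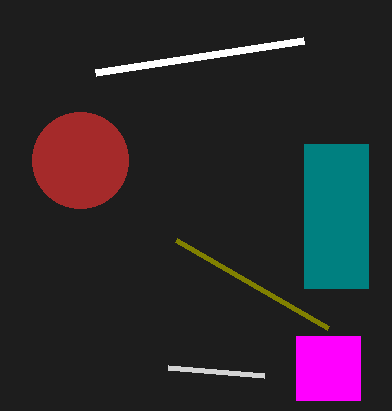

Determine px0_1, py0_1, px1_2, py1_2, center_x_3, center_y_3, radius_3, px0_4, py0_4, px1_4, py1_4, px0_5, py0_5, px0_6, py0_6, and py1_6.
px0_1 = 264, py0_1 = 376, px1_2 = 328, py1_2 = 328, center_x_3 = 80, center_y_3 = 160, radius_3 = 48, px0_4 = 304, py0_4 = 144, px1_4 = 368, py1_4 = 288, px0_5 = 96, py0_5 = 72, px0_6 = 296, py0_6 = 336, py1_6 = 400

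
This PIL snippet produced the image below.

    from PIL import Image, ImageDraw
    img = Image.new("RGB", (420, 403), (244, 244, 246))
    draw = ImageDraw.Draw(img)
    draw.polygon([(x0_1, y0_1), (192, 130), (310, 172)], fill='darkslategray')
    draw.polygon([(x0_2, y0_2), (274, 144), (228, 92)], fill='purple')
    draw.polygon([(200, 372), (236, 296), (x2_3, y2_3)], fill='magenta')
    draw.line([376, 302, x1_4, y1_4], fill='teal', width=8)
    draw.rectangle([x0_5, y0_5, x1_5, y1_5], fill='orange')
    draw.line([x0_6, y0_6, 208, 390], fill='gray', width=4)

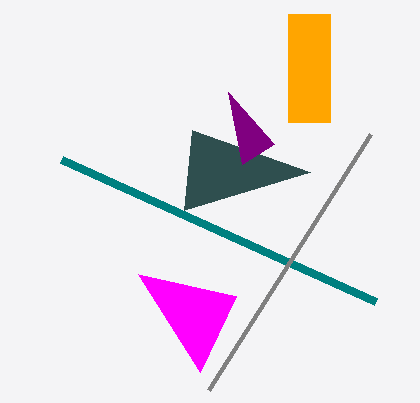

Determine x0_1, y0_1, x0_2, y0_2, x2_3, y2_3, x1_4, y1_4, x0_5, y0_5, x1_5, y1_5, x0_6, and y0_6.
x0_1 = 184, y0_1 = 210, x0_2 = 242, y0_2 = 164, x2_3 = 138, y2_3 = 274, x1_4 = 62, y1_4 = 160, x0_5 = 288, y0_5 = 14, x1_5 = 330, y1_5 = 122, x0_6 = 370, y0_6 = 134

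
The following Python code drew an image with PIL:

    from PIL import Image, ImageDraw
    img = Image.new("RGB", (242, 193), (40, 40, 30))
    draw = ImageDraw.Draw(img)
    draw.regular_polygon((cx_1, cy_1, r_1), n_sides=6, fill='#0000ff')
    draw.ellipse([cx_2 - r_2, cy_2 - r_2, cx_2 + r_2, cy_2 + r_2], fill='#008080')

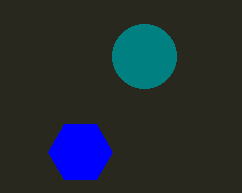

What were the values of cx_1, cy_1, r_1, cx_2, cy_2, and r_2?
cx_1 = 80; cy_1 = 152; r_1 = 32; cx_2 = 144; cy_2 = 56; r_2 = 32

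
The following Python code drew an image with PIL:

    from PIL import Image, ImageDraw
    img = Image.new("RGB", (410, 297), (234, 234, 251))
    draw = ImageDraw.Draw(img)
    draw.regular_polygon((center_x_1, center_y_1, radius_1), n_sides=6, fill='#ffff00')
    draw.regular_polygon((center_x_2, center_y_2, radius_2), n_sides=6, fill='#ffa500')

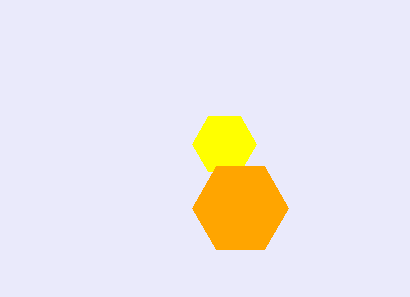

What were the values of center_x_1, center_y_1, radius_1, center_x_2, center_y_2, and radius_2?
center_x_1 = 224; center_y_1 = 144; radius_1 = 32; center_x_2 = 240; center_y_2 = 208; radius_2 = 48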